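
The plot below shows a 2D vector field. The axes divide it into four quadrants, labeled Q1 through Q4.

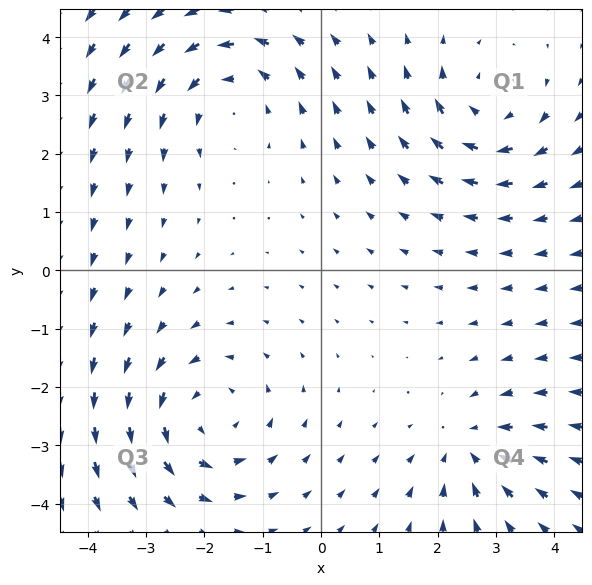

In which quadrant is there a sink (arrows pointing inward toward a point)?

Q4

The sink sits at approximately (2.5, -3.0), which lies in quadrant Q4. The divergence there is about -4, negative as expected for a sink.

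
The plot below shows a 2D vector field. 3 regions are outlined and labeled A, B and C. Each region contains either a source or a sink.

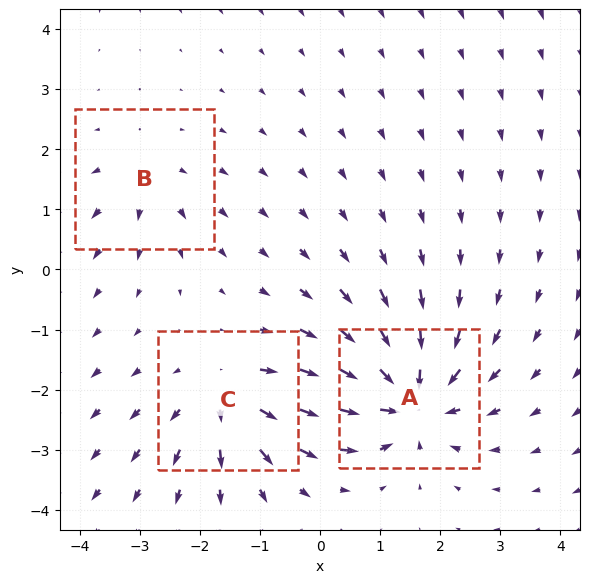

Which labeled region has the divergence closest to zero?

Divergence at each region's feature centre — A: about -6, B: about +2, C: about +4. Region B is closest to zero.

B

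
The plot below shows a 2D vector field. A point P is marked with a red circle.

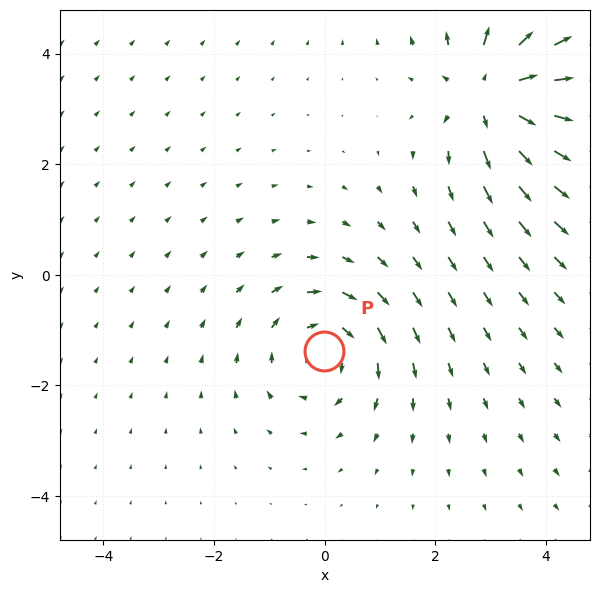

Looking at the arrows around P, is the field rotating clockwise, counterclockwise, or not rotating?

Near P at (-0.0, -1.4) the arrows circulate clockwise. The curl (z-component) there is about -3; negative curl means clockwise rotation.

clockwise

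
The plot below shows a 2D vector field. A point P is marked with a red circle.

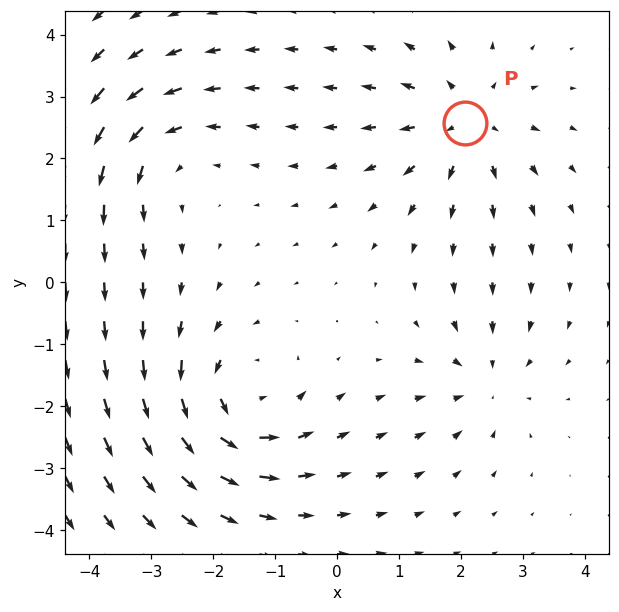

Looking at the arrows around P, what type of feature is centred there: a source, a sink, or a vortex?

source

At P (2.1, 2.6) the arrows spread outward. Divergence about +4, curl ≈0 — positive divergence with near-zero curl is a source.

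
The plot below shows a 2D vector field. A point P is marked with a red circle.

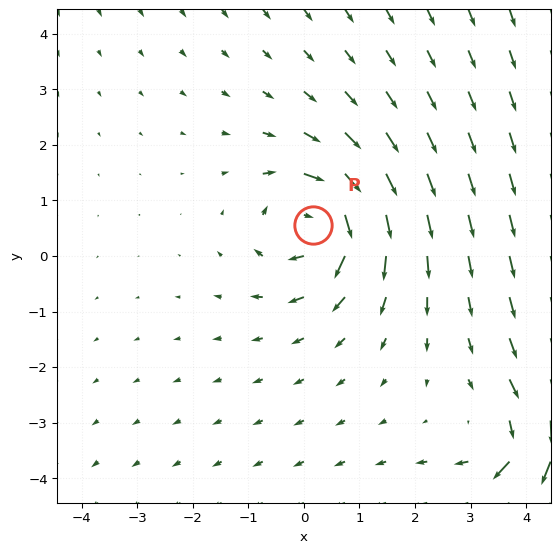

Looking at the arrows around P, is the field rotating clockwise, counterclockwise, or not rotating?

clockwise

Near P at (0.2, 0.6) the arrows circulate clockwise. The curl (z-component) there is about -4; negative curl means clockwise rotation.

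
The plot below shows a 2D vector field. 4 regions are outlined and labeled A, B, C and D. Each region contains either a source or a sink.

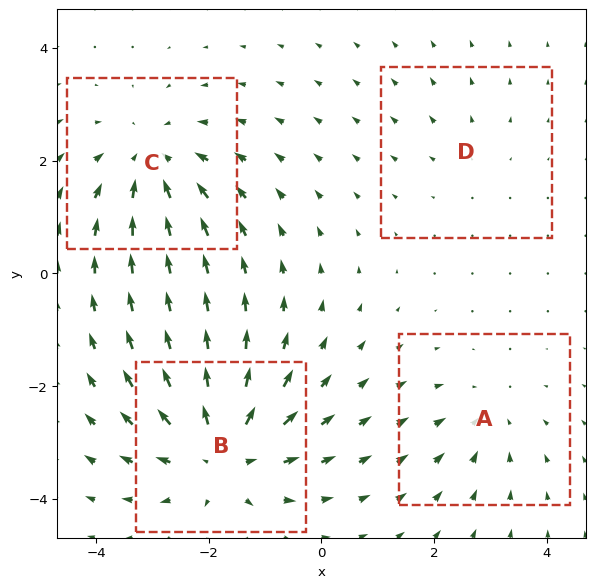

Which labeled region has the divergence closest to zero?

Divergence at each region's feature centre — A: about -3, B: about +6, C: about -5, D: about +2. Region D is closest to zero.

D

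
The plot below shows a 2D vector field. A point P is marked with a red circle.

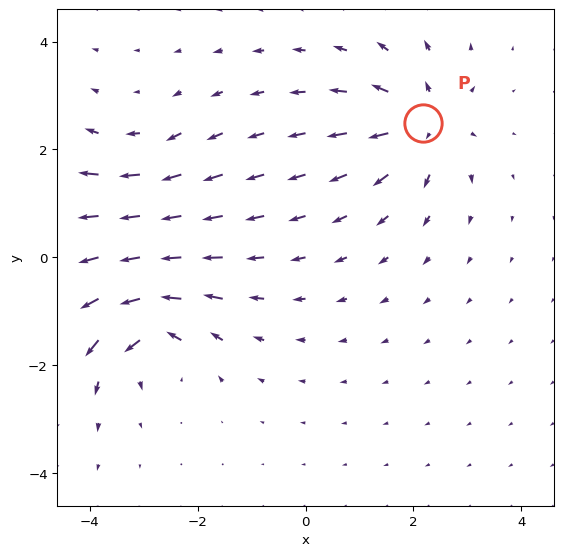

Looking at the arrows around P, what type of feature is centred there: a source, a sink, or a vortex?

source

At P (2.2, 2.5) the arrows spread outward. Divergence about +5, curl ≈0 — positive divergence with near-zero curl is a source.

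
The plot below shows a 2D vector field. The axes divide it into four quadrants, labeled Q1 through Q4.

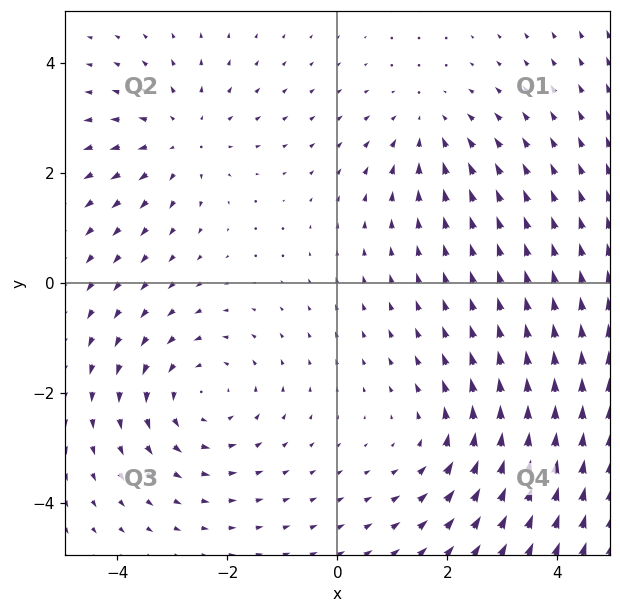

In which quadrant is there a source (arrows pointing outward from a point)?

Q2

The source sits at approximately (-2.8, 2.6), which lies in quadrant Q2. The divergence there is about +3, positive as expected for a source.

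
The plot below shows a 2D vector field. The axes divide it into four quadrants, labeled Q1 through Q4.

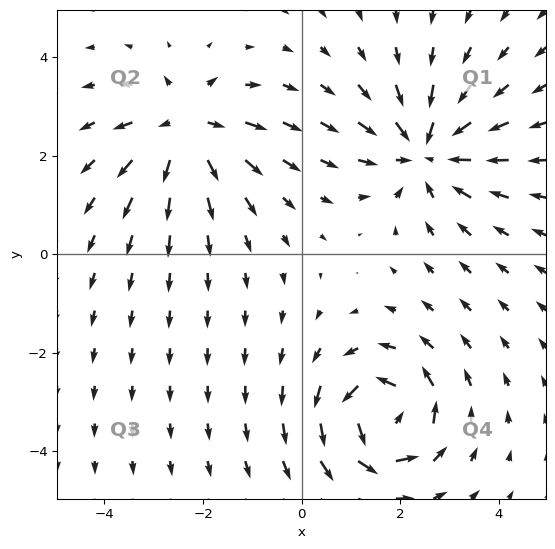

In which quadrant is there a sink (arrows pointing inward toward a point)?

The sink sits at approximately (2.5, 2.1), which lies in quadrant Q1. The divergence there is about -4, negative as expected for a sink.

Q1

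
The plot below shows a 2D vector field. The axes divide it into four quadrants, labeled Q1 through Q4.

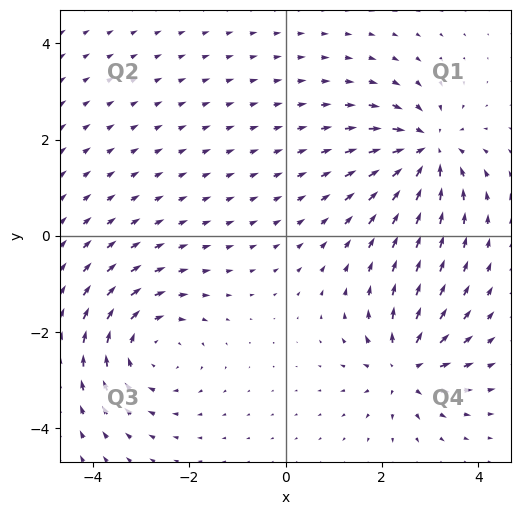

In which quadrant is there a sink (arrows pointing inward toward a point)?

Q1

The sink sits at approximately (2.9, 1.8), which lies in quadrant Q1. The divergence there is about -6, negative as expected for a sink.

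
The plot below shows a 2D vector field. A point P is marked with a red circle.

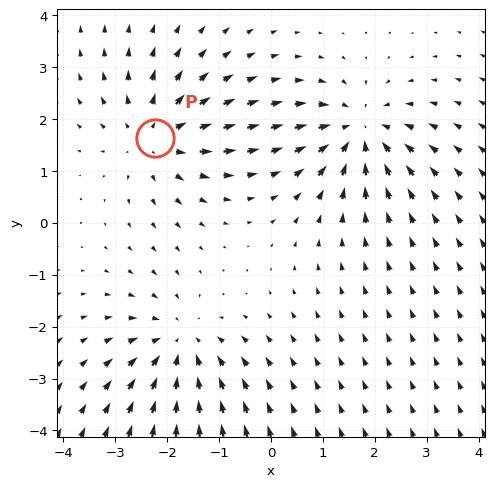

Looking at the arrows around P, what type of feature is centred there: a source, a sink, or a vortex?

source

At P (-2.2, 1.6) the arrows spread outward. Divergence about +3, curl ≈0 — positive divergence with near-zero curl is a source.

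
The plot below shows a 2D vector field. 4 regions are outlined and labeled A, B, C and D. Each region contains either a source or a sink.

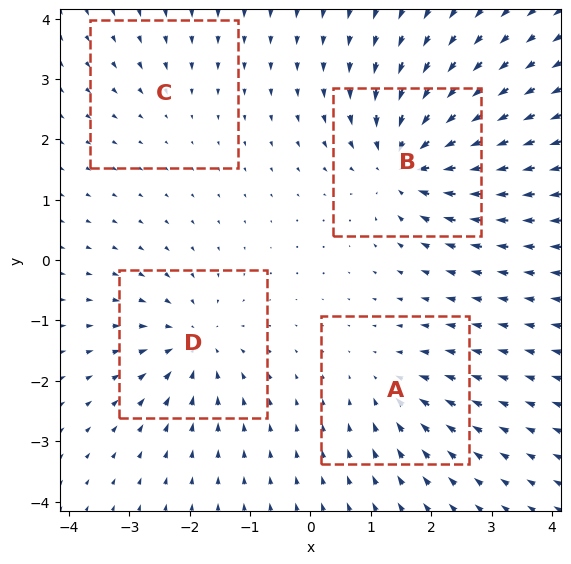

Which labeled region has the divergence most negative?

Divergence at each region's feature centre — A: about -4, B: about -8, C: about -2, D: about -6. Region B is most negative.

B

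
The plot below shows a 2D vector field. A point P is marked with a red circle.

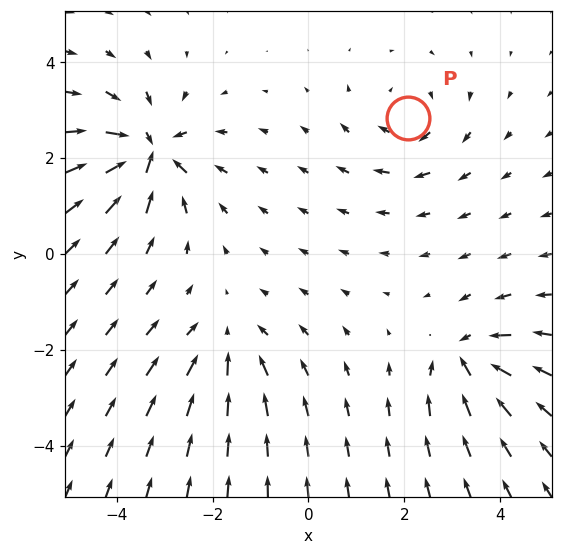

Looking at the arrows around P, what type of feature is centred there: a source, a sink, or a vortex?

vortex

At P (2.1, 2.8) the arrows circulate clockwise. Divergence ≈0, curl about -3 — near-zero divergence with nonzero curl is a vortex.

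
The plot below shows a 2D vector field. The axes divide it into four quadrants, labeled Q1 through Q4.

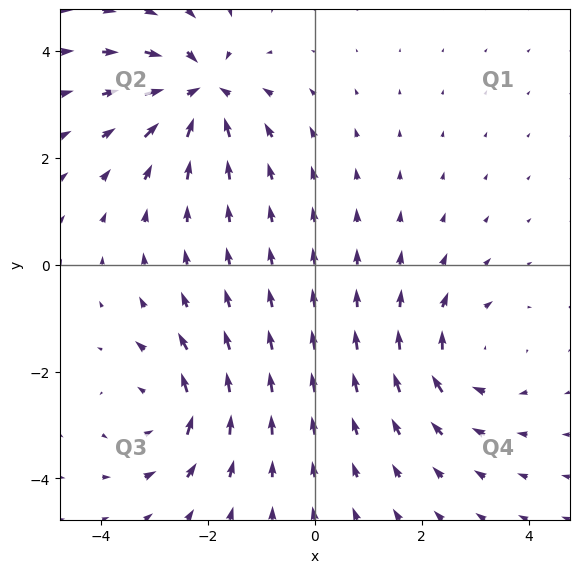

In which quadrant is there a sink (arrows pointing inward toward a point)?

Q2

The sink sits at approximately (-2.1, 3.2), which lies in quadrant Q2. The divergence there is about -5, negative as expected for a sink.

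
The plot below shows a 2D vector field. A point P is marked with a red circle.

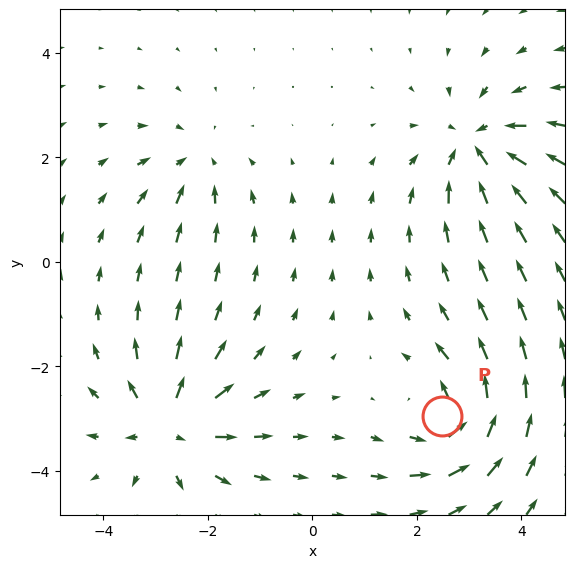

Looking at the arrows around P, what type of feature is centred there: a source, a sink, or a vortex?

vortex

At P (2.5, -2.9) the arrows circulate counterclockwise. Divergence ≈0, curl about +6 — near-zero divergence with nonzero curl is a vortex.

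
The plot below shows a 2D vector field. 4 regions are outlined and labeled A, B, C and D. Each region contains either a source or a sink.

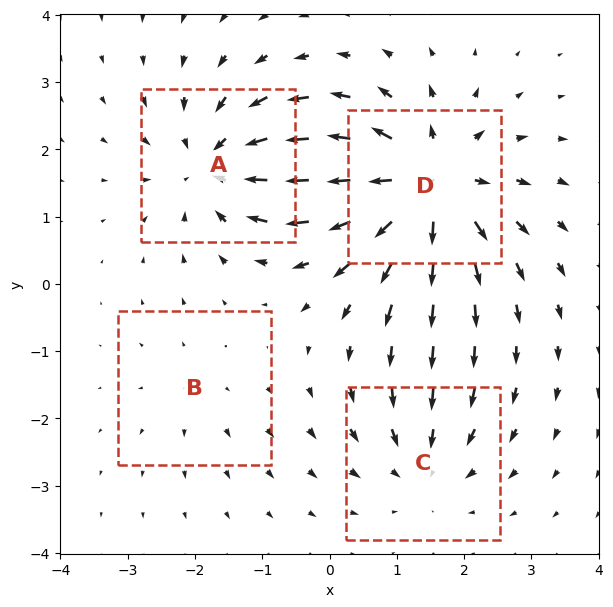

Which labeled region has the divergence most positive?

Divergence at each region's feature centre — A: about -5, B: about +2, C: about -4, D: about +7. Region D is most positive.

D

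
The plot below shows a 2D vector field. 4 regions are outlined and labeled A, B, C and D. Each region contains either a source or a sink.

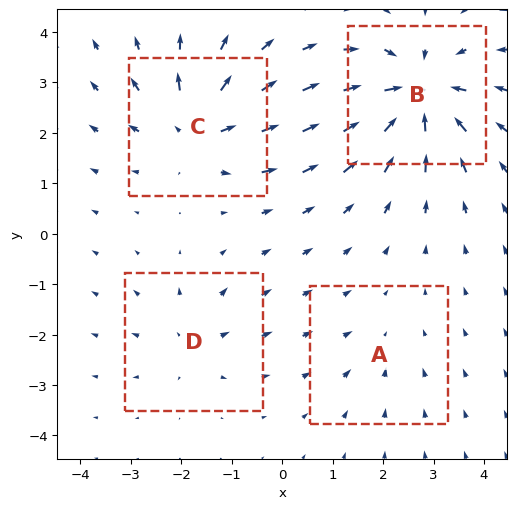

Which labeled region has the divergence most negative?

Divergence at each region's feature centre — A: about -2, B: about -8, C: about +6, D: about +3. Region B is most negative.

B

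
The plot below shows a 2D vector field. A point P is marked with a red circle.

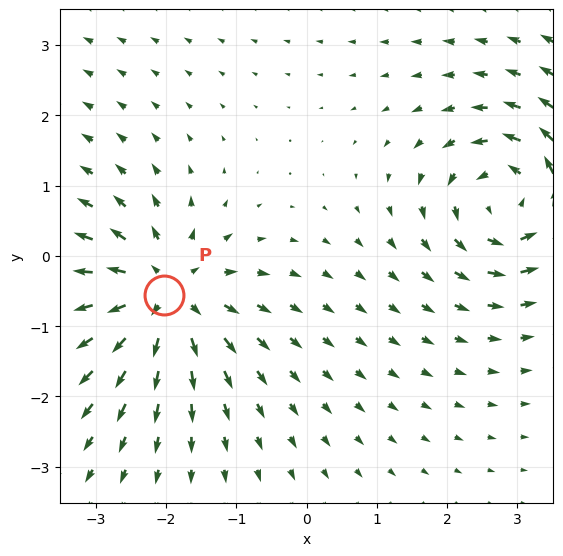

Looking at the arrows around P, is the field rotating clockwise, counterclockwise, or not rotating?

not rotating

Near P at (-2.0, -0.6) the arrows show no circulation. The curl there is ≈0.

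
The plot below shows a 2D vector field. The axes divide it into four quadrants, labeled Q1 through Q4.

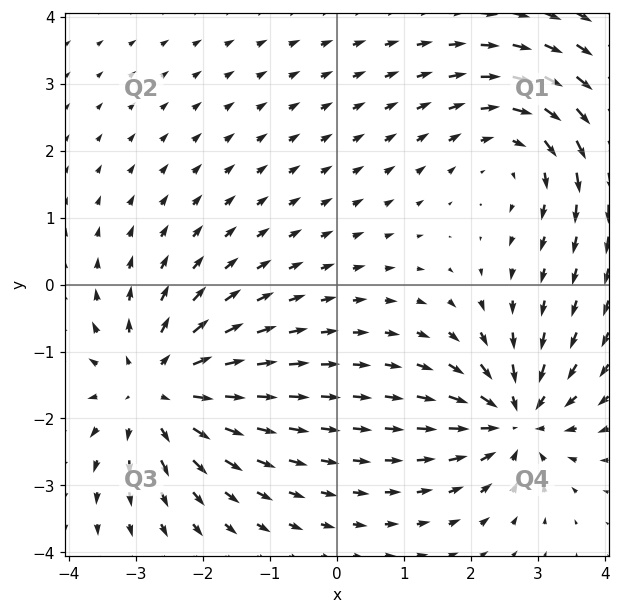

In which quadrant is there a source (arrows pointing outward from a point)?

The source sits at approximately (-2.7, -1.6), which lies in quadrant Q3. The divergence there is about +4, positive as expected for a source.

Q3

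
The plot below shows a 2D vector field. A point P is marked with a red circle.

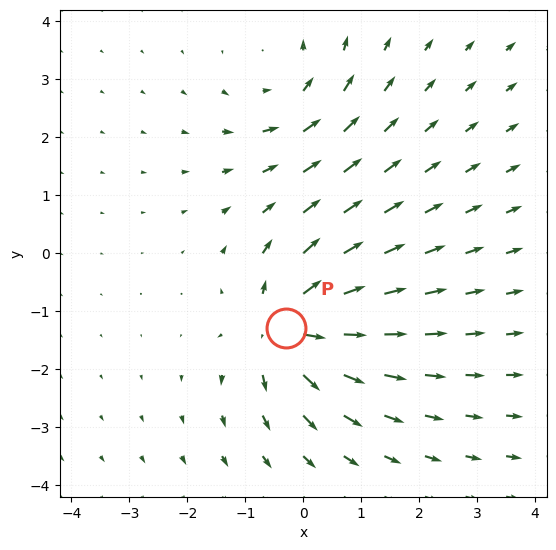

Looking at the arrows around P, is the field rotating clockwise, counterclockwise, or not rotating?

not rotating

Near P at (-0.3, -1.3) the arrows show no circulation. The curl there is ≈0.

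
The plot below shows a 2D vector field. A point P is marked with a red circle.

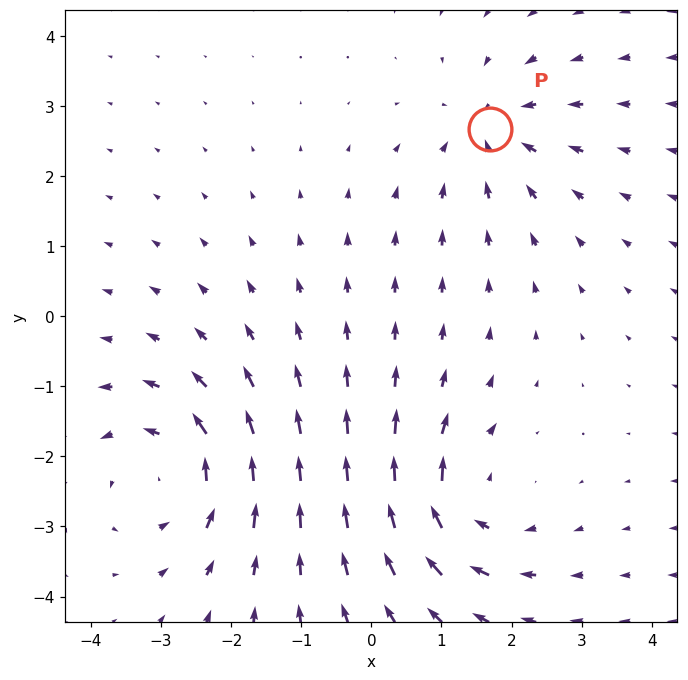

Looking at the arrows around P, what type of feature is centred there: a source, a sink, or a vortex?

At P (1.7, 2.7) the arrows converge inward. Divergence about -4, curl ≈0 — negative divergence with near-zero curl is a sink.

sink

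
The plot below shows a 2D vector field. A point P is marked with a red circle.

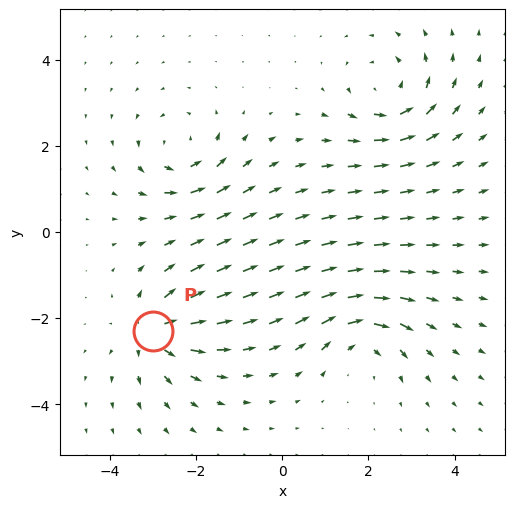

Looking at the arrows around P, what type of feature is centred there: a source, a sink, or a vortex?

At P (-3.0, -2.3) the arrows spread outward. Divergence about +6, curl ≈0 — positive divergence with near-zero curl is a source.

source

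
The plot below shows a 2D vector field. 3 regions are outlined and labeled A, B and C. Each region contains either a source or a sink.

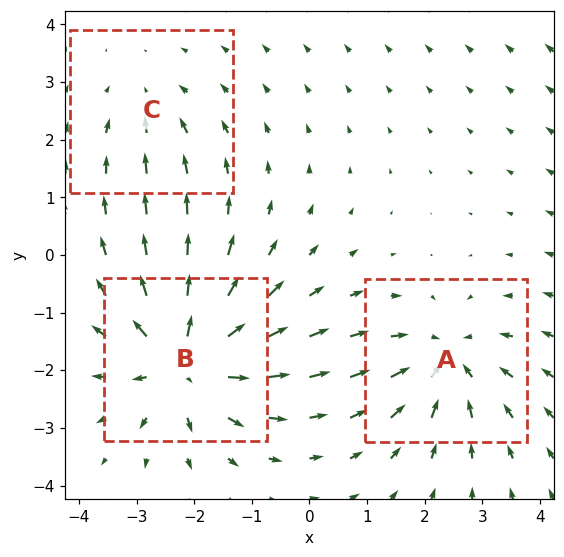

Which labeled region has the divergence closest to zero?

C

Divergence at each region's feature centre — A: about -4, B: about +5, C: about -2. Region C is closest to zero.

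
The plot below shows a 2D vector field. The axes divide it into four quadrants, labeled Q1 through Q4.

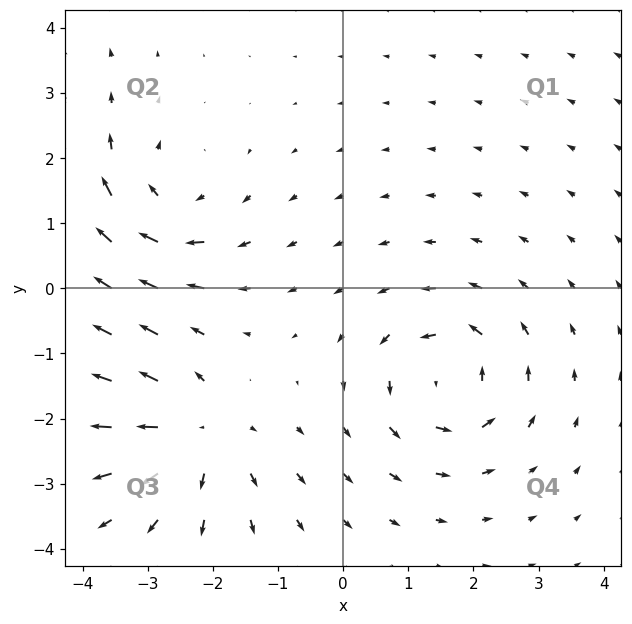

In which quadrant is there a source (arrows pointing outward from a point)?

Q3

The source sits at approximately (-2.2, -2.3), which lies in quadrant Q3. The divergence there is about +4, positive as expected for a source.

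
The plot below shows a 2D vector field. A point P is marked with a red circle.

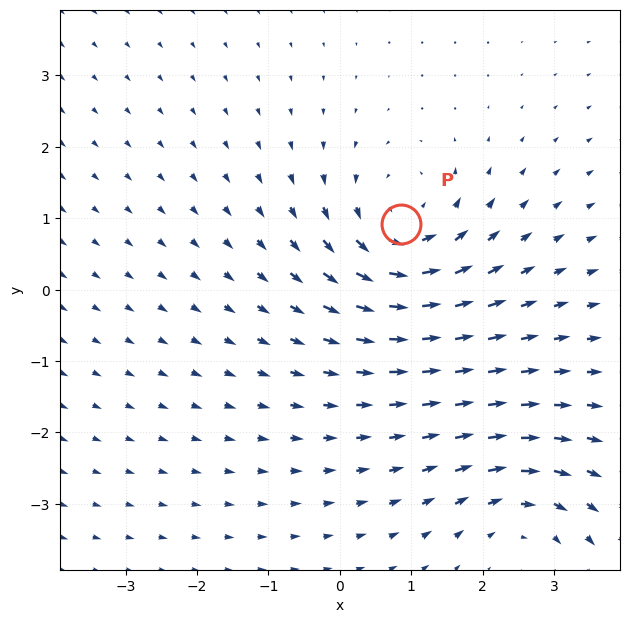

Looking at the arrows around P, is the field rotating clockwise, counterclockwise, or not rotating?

Near P at (0.9, 0.9) the arrows circulate counterclockwise. The curl (z-component) there is about +4; positive curl means counterclockwise rotation.

counterclockwise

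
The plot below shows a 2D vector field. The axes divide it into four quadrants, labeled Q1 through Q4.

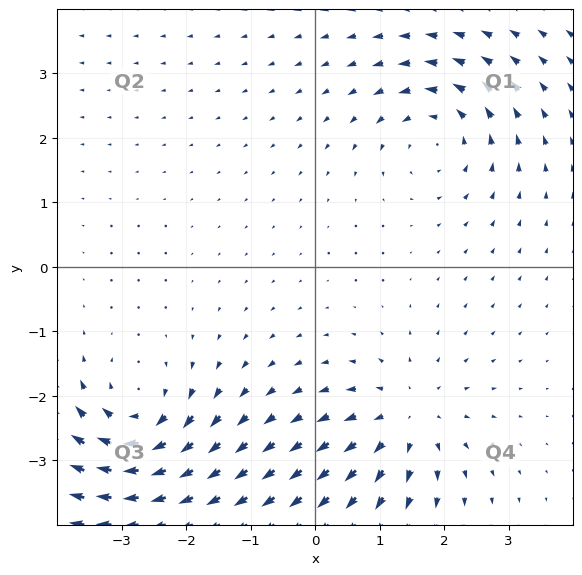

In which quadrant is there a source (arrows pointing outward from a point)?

The source sits at approximately (1.4, -2.4), which lies in quadrant Q4. The divergence there is about +3, positive as expected for a source.

Q4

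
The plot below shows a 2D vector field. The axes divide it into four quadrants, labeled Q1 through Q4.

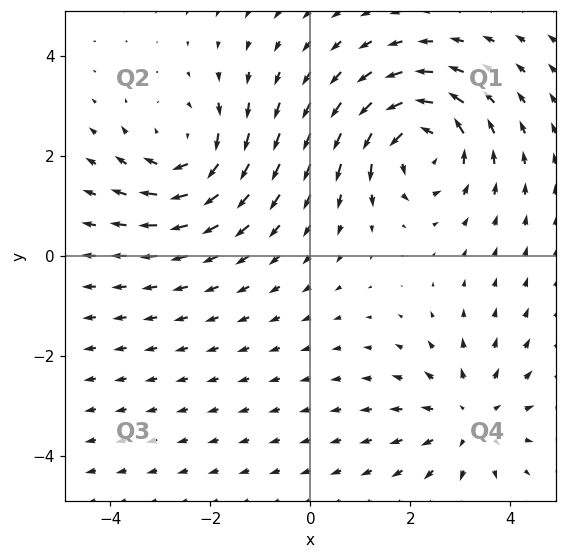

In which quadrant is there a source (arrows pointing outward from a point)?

The source sits at approximately (3.2, -3.3), which lies in quadrant Q4. The divergence there is about +3, positive as expected for a source.

Q4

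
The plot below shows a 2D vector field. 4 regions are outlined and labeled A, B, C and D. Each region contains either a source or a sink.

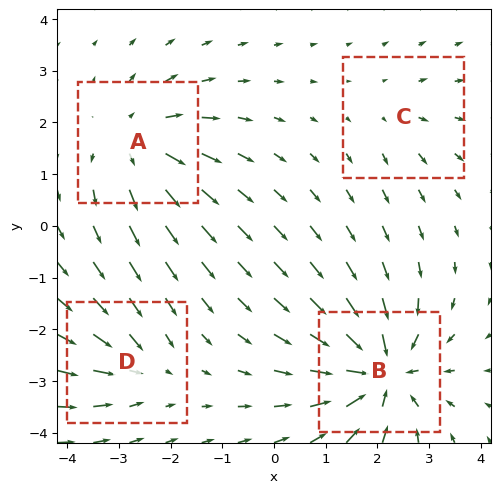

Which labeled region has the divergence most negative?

B

Divergence at each region's feature centre — A: about +5, B: about -7, C: about +2, D: about -3. Region B is most negative.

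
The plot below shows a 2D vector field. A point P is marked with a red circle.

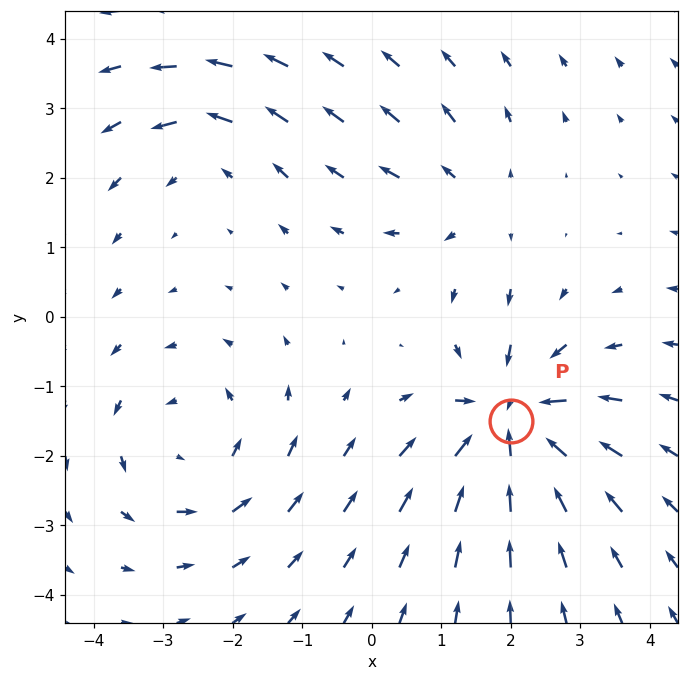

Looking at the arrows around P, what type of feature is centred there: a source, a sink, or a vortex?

sink

At P (2.0, -1.5) the arrows converge inward. Divergence about -7, curl ≈0 — negative divergence with near-zero curl is a sink.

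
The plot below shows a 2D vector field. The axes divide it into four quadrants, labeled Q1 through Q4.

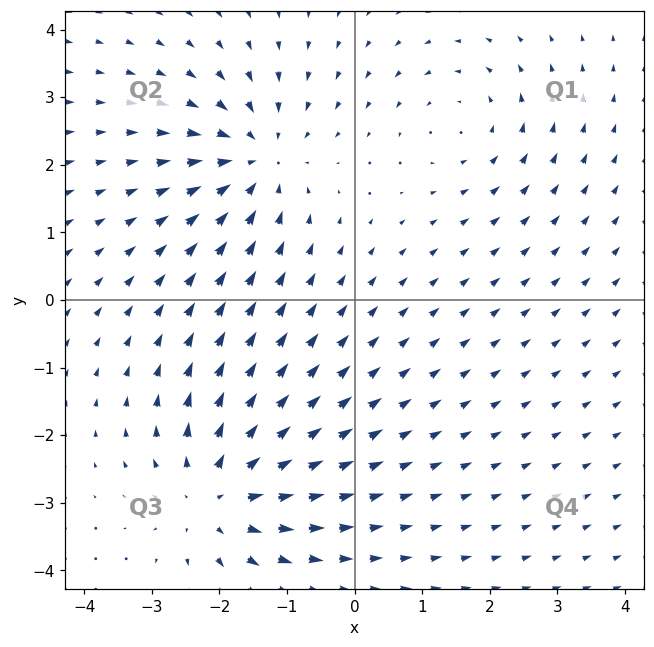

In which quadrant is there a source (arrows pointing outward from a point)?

The source sits at approximately (-2.0, -2.9), which lies in quadrant Q3. The divergence there is about +5, positive as expected for a source.

Q3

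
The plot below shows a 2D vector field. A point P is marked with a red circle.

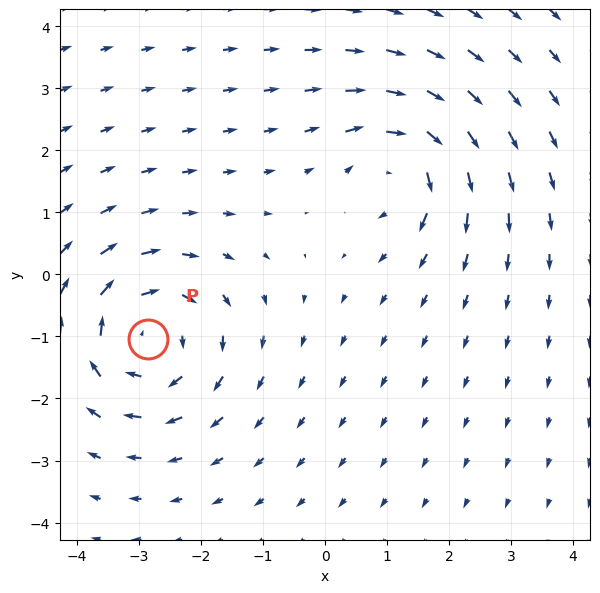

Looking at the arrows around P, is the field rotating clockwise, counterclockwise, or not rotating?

Near P at (-2.9, -1.0) the arrows circulate clockwise. The curl (z-component) there is about -4; negative curl means clockwise rotation.

clockwise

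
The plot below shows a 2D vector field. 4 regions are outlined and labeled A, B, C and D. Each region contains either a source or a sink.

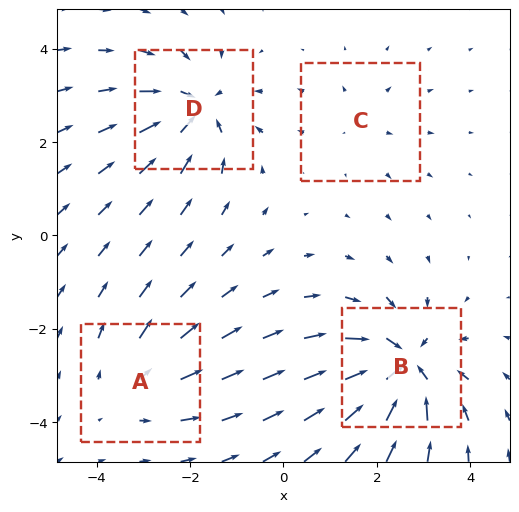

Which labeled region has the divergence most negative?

Divergence at each region's feature centre — A: about +3, B: about -7, C: about +2, D: about -5. Region B is most negative.

B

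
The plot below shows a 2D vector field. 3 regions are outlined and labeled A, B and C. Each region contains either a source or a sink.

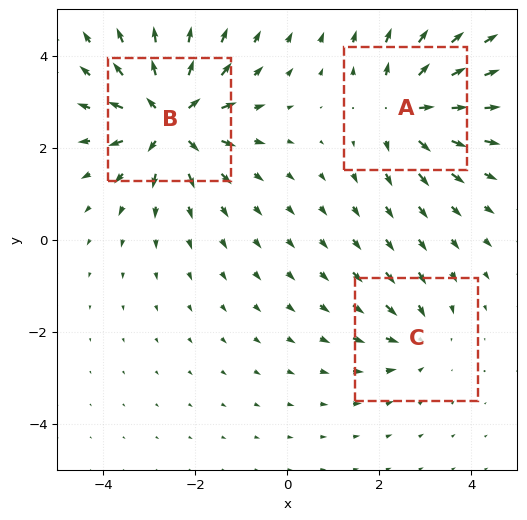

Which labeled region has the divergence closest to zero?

C

Divergence at each region's feature centre — A: about +4, B: about +5, C: about -2. Region C is closest to zero.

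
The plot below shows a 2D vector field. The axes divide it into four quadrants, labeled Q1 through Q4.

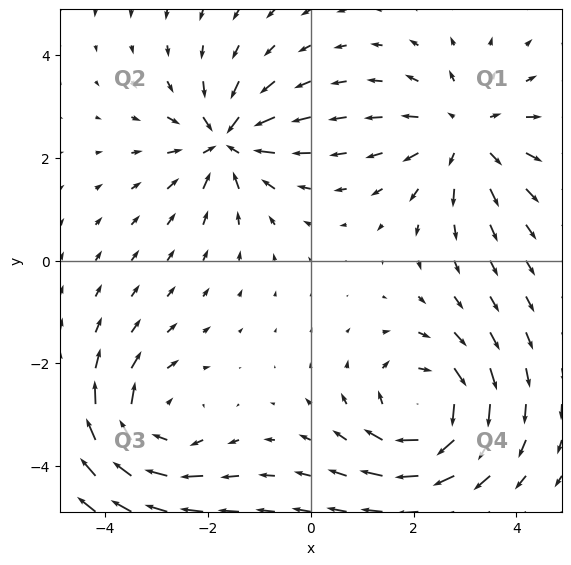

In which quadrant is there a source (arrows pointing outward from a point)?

The source sits at approximately (3.0, 2.5), which lies in quadrant Q1. The divergence there is about +2, positive as expected for a source.

Q1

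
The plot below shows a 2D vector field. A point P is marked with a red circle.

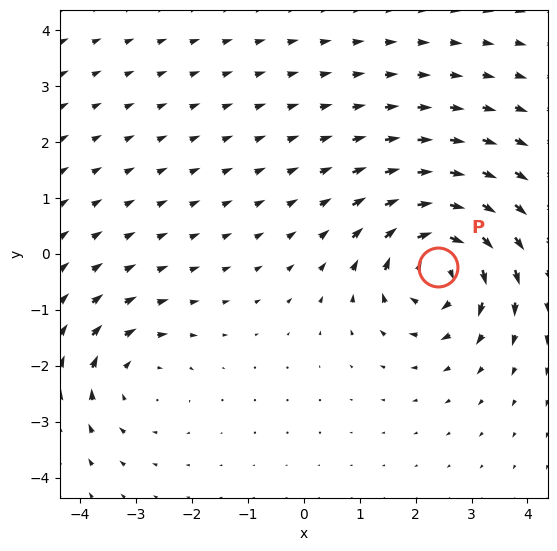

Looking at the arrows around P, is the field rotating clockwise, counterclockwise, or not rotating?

clockwise

Near P at (2.4, -0.2) the arrows circulate clockwise. The curl (z-component) there is about -6; negative curl means clockwise rotation.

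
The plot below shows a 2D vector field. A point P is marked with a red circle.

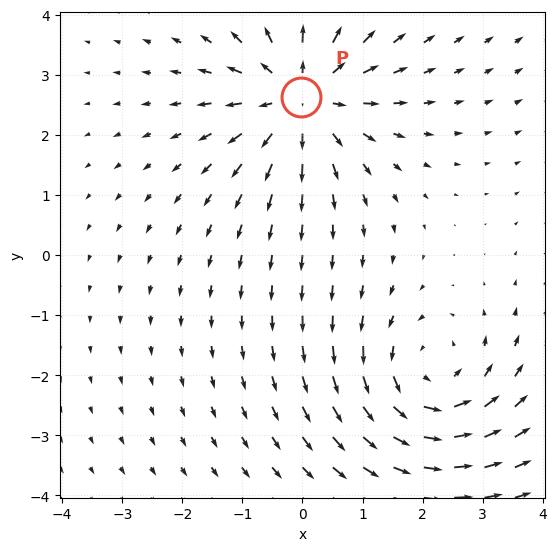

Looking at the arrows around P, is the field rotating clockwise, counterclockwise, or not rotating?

not rotating

Near P at (-0.0, 2.6) the arrows show no circulation. The curl there is ≈0.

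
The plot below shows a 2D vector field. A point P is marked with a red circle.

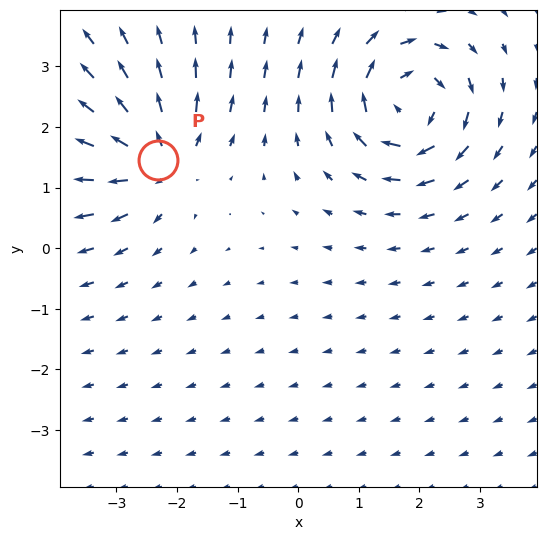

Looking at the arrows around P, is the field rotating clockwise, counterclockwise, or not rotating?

not rotating

Near P at (-2.3, 1.5) the arrows show no circulation. The curl there is ≈0.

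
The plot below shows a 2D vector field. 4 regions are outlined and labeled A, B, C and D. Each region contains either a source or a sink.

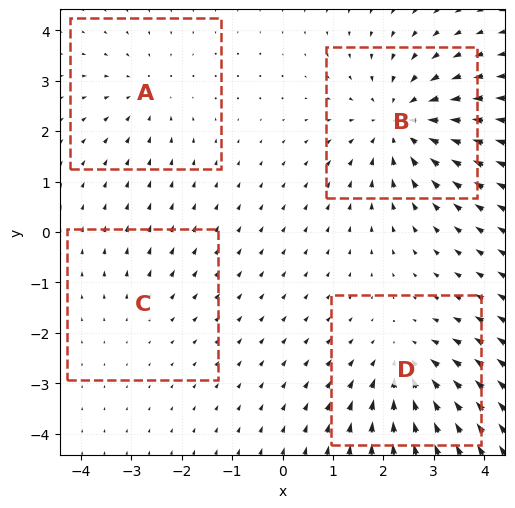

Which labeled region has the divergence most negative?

B

Divergence at each region's feature centre — A: about -3, B: about -6, C: about +2, D: about -4. Region B is most negative.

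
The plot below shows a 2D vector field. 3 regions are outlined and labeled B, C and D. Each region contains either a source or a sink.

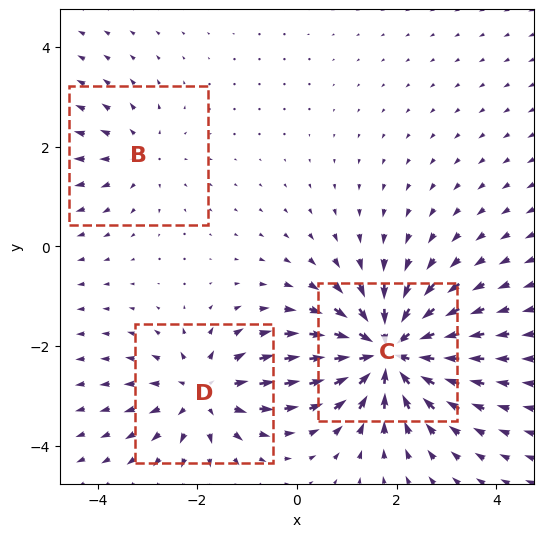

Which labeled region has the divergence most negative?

Divergence at each region's feature centre — B: about +2, C: about -6, D: about +4. Region C is most negative.

C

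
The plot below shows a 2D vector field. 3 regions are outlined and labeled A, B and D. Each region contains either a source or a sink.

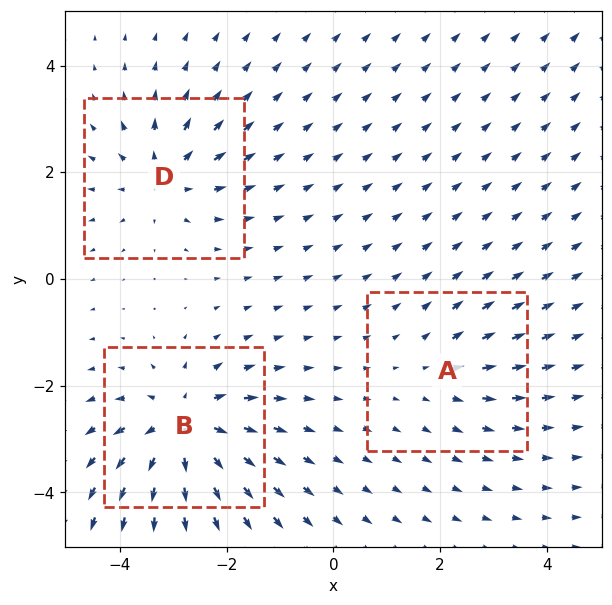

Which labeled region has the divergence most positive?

B

Divergence at each region's feature centre — A: about +2, B: about +5, D: about +4. Region B is most positive.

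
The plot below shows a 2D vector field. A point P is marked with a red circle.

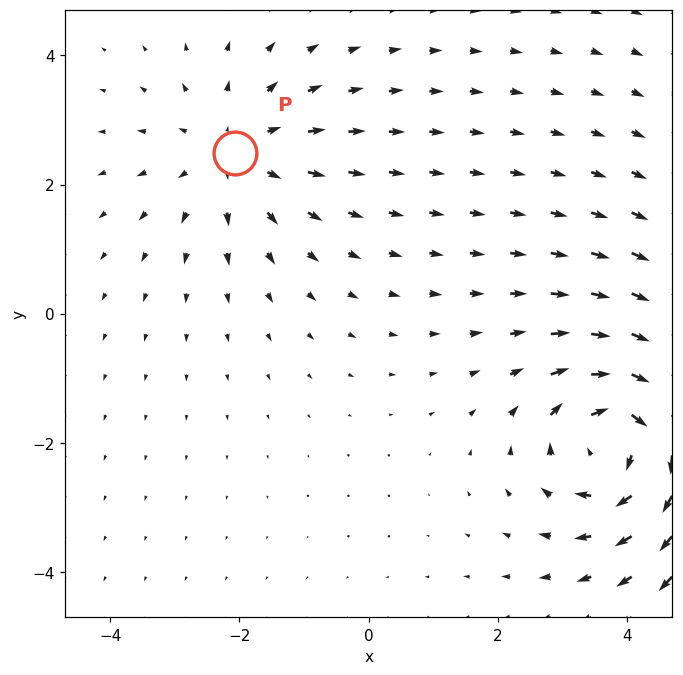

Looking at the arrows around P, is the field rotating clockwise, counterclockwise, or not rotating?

not rotating

Near P at (-2.1, 2.5) the arrows show no circulation. The curl there is ≈0.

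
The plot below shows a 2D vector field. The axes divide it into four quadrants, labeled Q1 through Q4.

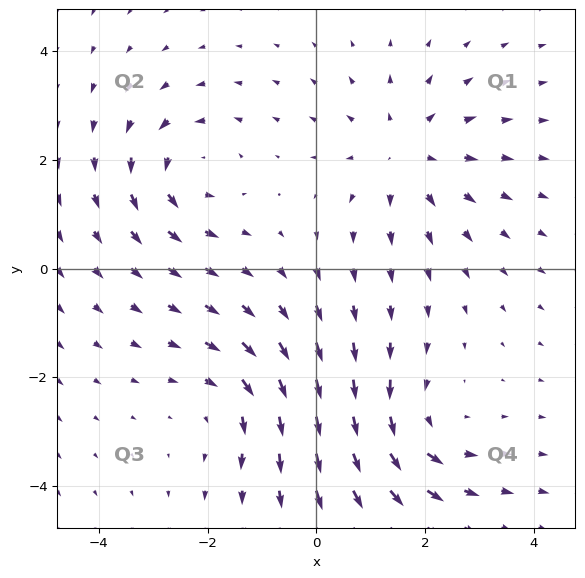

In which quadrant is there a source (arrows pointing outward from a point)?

The source sits at approximately (1.7, 2.1), which lies in quadrant Q1. The divergence there is about +3, positive as expected for a source.

Q1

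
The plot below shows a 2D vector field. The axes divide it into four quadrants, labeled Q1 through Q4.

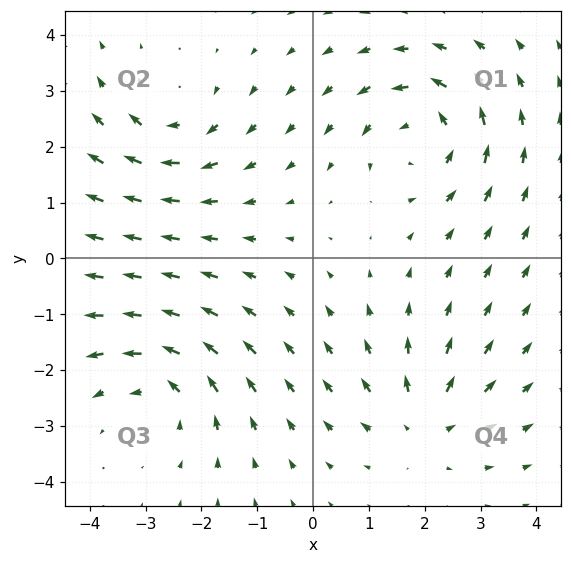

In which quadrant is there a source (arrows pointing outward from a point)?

Q4

The source sits at approximately (2.0, -2.9), which lies in quadrant Q4. The divergence there is about +3, positive as expected for a source.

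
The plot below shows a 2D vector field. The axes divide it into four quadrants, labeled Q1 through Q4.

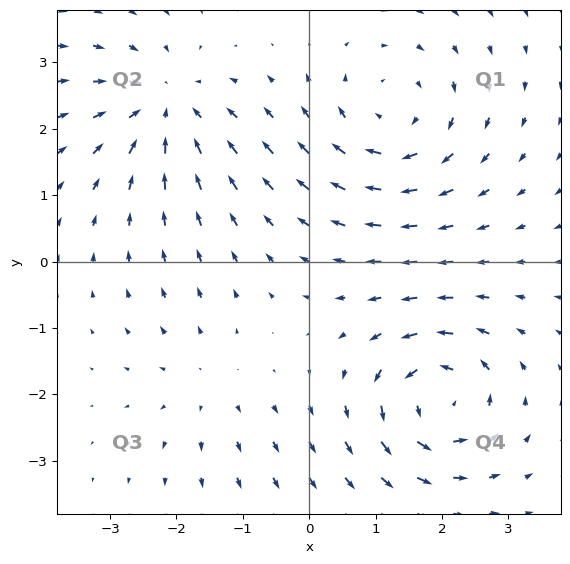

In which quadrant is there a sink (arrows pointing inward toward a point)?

The sink sits at approximately (-2.2, 2.3), which lies in quadrant Q2. The divergence there is about -5, negative as expected for a sink.

Q2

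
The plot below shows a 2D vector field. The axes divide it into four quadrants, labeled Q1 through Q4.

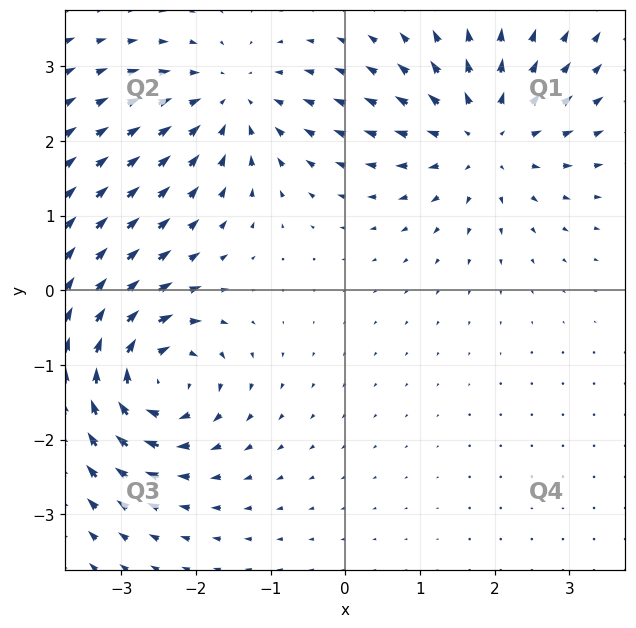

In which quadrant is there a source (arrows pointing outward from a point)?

Q1

The source sits at approximately (1.9, 2.1), which lies in quadrant Q1. The divergence there is about +5, positive as expected for a source.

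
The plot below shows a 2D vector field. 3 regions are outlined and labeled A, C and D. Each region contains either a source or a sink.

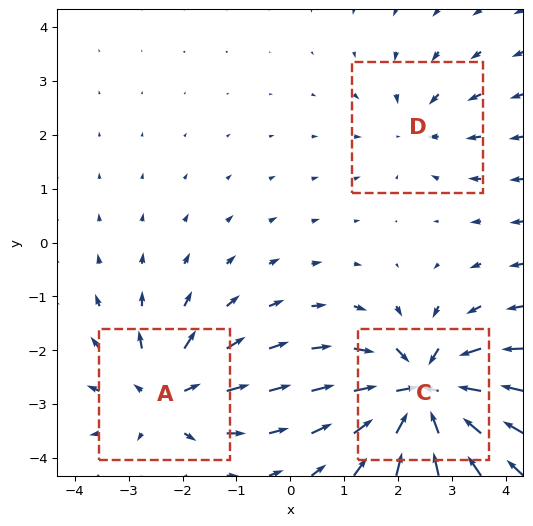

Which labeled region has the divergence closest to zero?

Divergence at each region's feature centre — A: about +4, C: about -6, D: about -2. Region D is closest to zero.

D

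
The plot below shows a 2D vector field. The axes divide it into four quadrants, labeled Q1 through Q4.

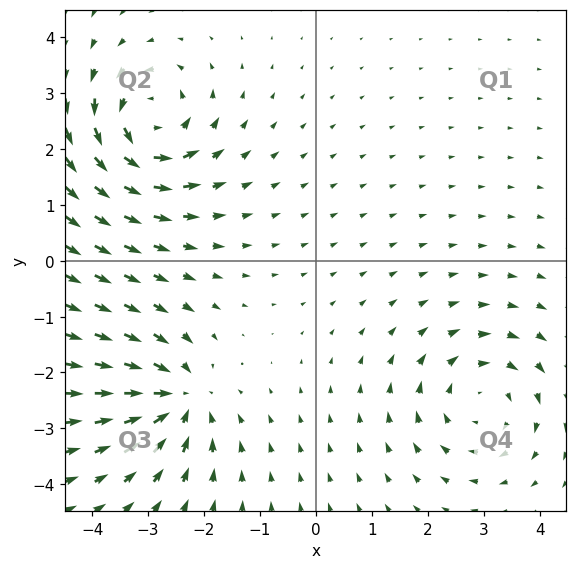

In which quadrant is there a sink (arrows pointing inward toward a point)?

The sink sits at approximately (-2.5, -2.5), which lies in quadrant Q3. The divergence there is about -6, negative as expected for a sink.

Q3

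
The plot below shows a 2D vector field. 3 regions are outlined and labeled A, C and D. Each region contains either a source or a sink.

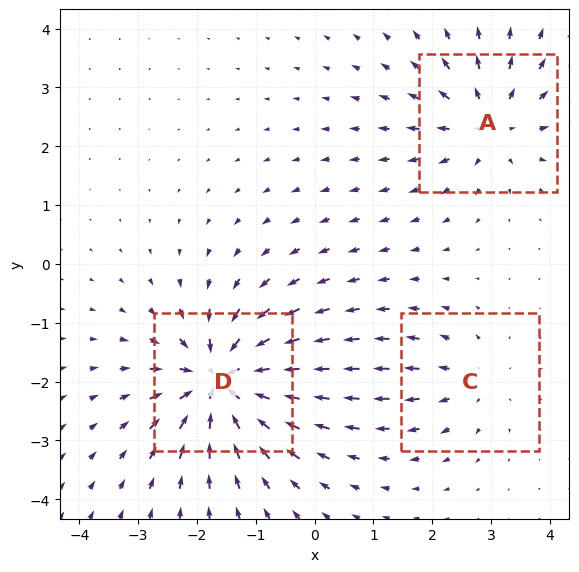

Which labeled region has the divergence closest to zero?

C

Divergence at each region's feature centre — A: about +4, C: about +2, D: about -6. Region C is closest to zero.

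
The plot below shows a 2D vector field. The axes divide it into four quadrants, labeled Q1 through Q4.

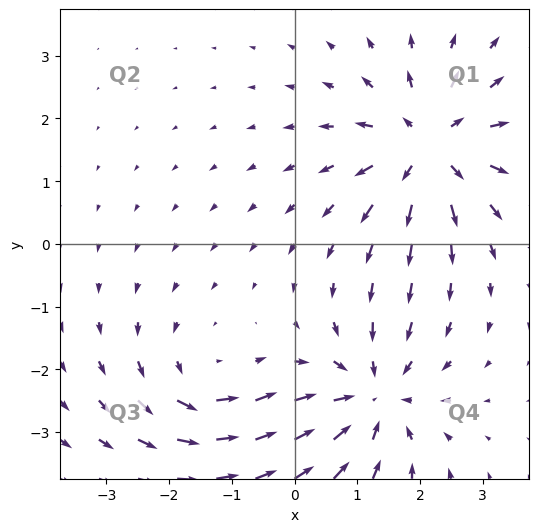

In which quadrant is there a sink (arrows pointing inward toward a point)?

Q4

The sink sits at approximately (1.2, -2.4), which lies in quadrant Q4. The divergence there is about -5, negative as expected for a sink.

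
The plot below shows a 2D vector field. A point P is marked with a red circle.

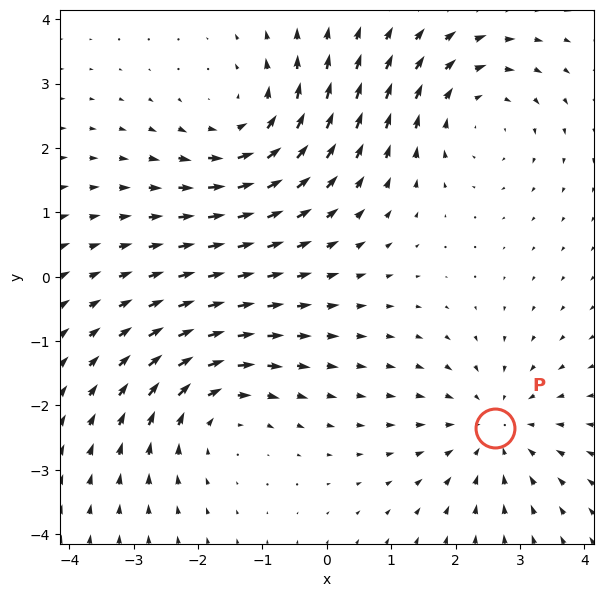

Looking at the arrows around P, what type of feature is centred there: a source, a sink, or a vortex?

At P (2.6, -2.4) the arrows converge inward. Divergence about -3, curl ≈0 — negative divergence with near-zero curl is a sink.

sink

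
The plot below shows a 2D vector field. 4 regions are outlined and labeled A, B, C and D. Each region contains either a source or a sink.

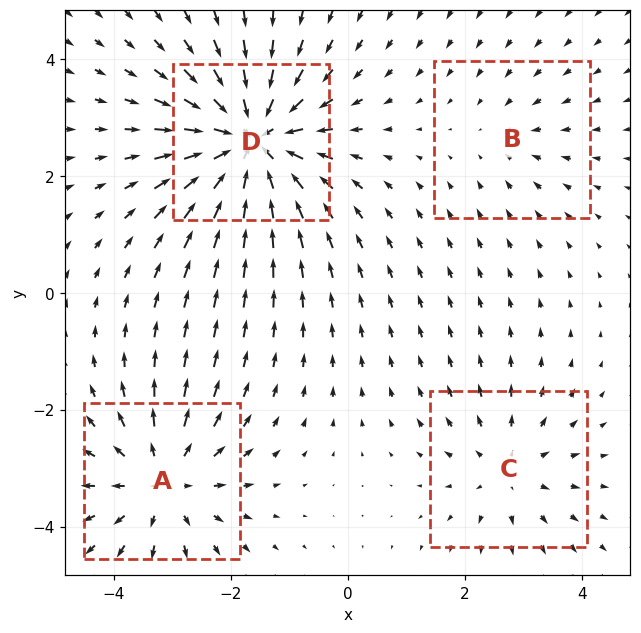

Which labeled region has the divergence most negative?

D

Divergence at each region's feature centre — A: about +5, B: about -2, C: about +3, D: about -7. Region D is most negative.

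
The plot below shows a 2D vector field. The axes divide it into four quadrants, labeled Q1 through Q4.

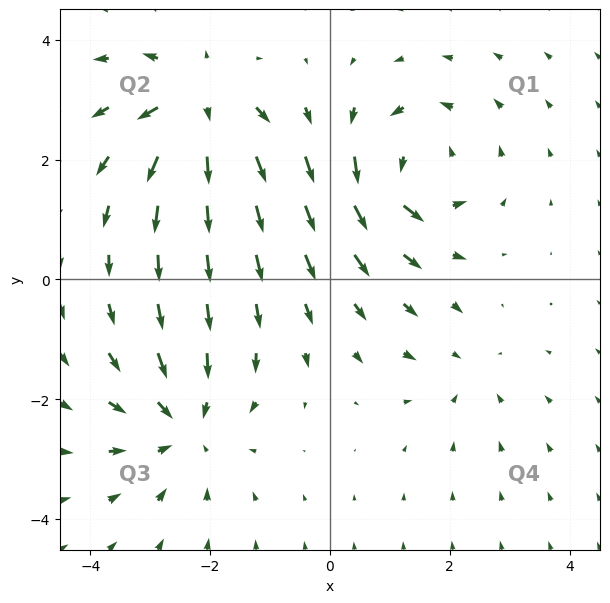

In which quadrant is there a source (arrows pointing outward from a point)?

The source sits at approximately (-2.2, 2.9), which lies in quadrant Q2. The divergence there is about +6, positive as expected for a source.

Q2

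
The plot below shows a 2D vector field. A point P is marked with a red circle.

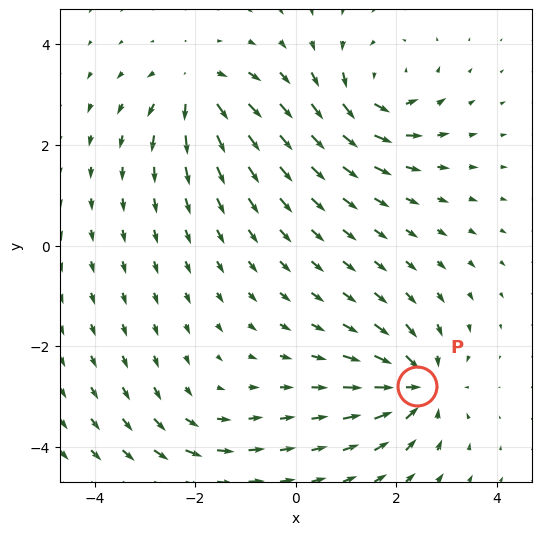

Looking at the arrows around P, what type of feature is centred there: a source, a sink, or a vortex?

sink

At P (2.4, -2.8) the arrows converge inward. Divergence about -6, curl ≈0 — negative divergence with near-zero curl is a sink.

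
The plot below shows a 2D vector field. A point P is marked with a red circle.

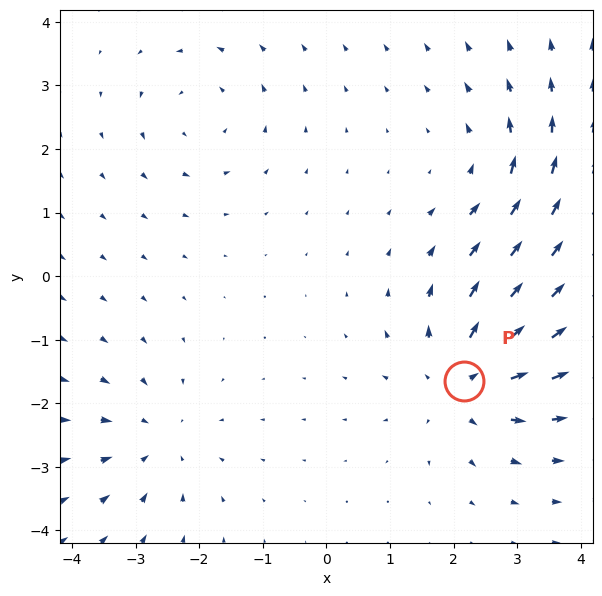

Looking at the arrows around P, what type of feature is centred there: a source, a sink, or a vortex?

At P (2.2, -1.6) the arrows spread outward. Divergence about +5, curl ≈0 — positive divergence with near-zero curl is a source.

source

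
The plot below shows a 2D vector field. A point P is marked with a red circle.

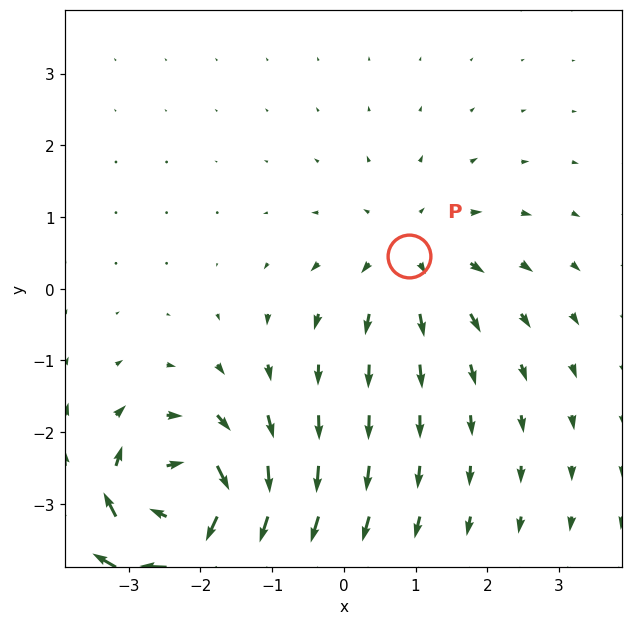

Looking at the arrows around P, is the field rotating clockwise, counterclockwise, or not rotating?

not rotating

Near P at (0.9, 0.4) the arrows show no circulation. The curl there is ≈0.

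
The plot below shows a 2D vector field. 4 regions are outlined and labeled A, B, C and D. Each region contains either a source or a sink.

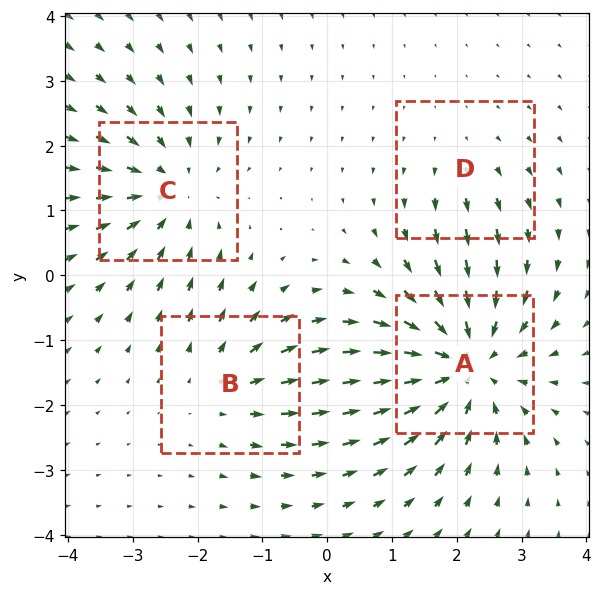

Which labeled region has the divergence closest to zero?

Divergence at each region's feature centre — A: about -6, B: about +3, C: about -4, D: about +2. Region D is closest to zero.

D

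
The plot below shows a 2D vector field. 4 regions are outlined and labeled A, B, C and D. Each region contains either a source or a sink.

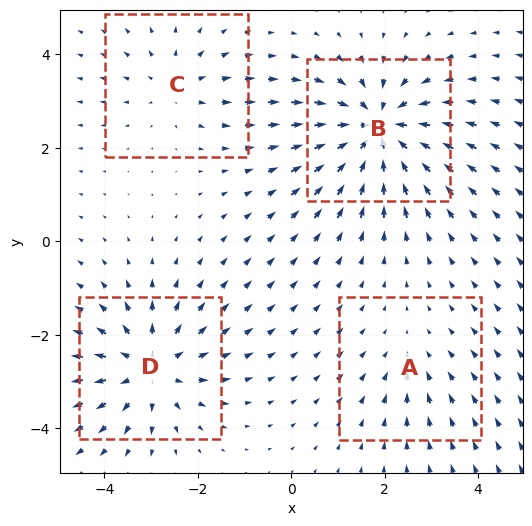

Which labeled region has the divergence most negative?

B

Divergence at each region's feature centre — A: about -2, B: about -6, C: about +3, D: about +5. Region B is most negative.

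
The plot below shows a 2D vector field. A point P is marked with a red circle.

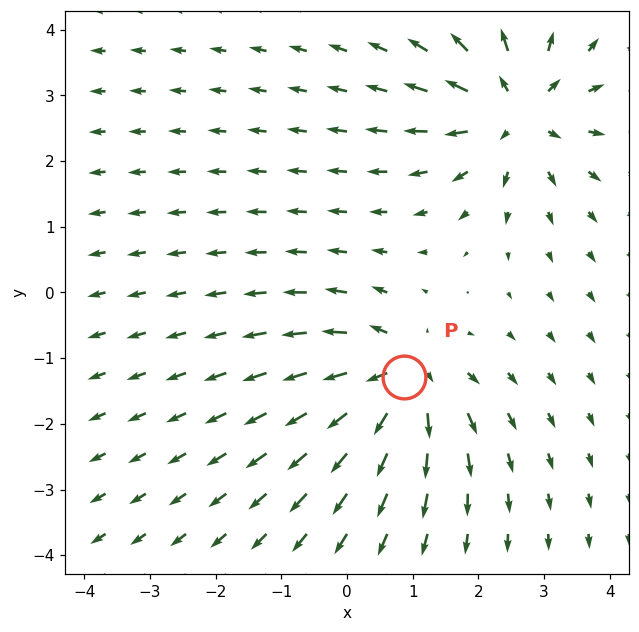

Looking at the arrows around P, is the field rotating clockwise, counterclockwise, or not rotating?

not rotating

Near P at (0.9, -1.3) the arrows show no circulation. The curl there is ≈0.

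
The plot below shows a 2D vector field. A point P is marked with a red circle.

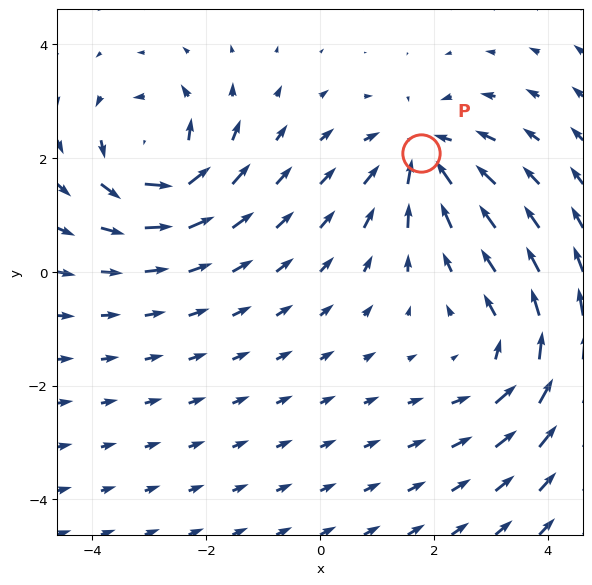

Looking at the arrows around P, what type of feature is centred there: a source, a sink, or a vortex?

At P (1.8, 2.1) the arrows converge inward. Divergence about -3, curl ≈0 — negative divergence with near-zero curl is a sink.

sink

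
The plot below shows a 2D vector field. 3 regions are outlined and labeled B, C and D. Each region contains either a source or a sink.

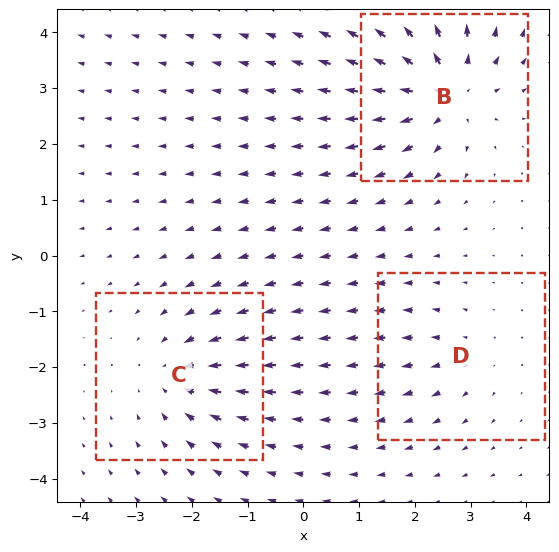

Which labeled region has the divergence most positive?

B

Divergence at each region's feature centre — B: about +5, C: about -3, D: about +2. Region B is most positive.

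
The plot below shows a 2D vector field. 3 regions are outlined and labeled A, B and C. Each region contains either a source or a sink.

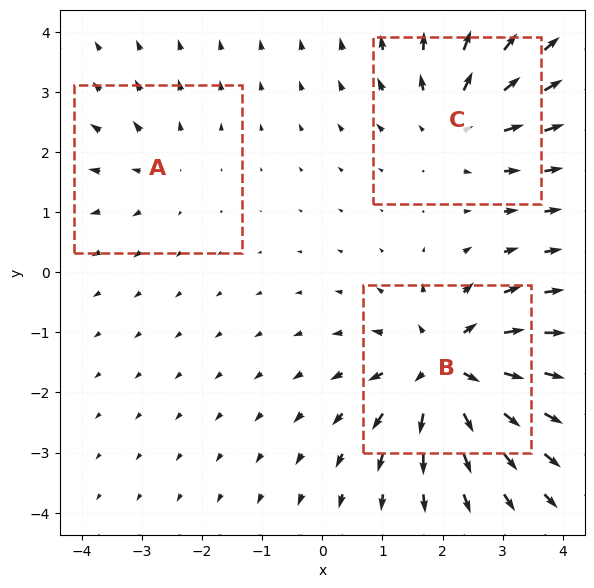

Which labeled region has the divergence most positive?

B

Divergence at each region's feature centre — A: about +2, B: about +6, C: about +4. Region B is most positive.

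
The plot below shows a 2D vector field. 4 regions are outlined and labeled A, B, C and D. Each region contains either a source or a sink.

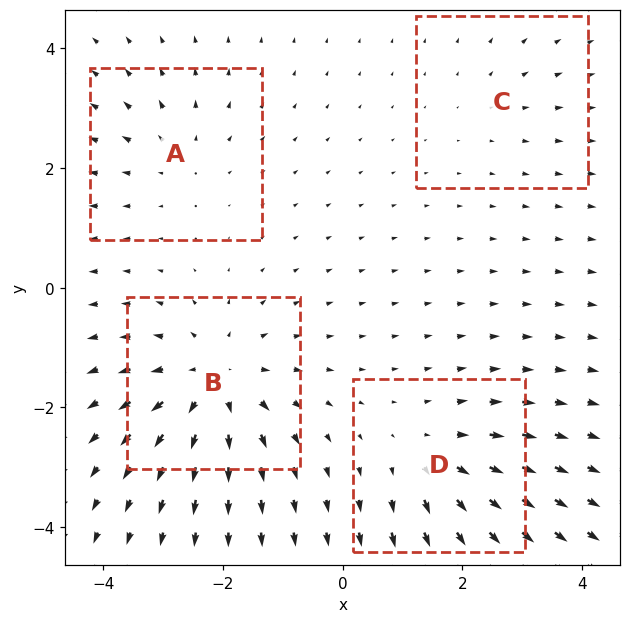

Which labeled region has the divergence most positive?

Divergence at each region's feature centre — A: about +3, B: about +6, C: about +2, D: about +4. Region B is most positive.

B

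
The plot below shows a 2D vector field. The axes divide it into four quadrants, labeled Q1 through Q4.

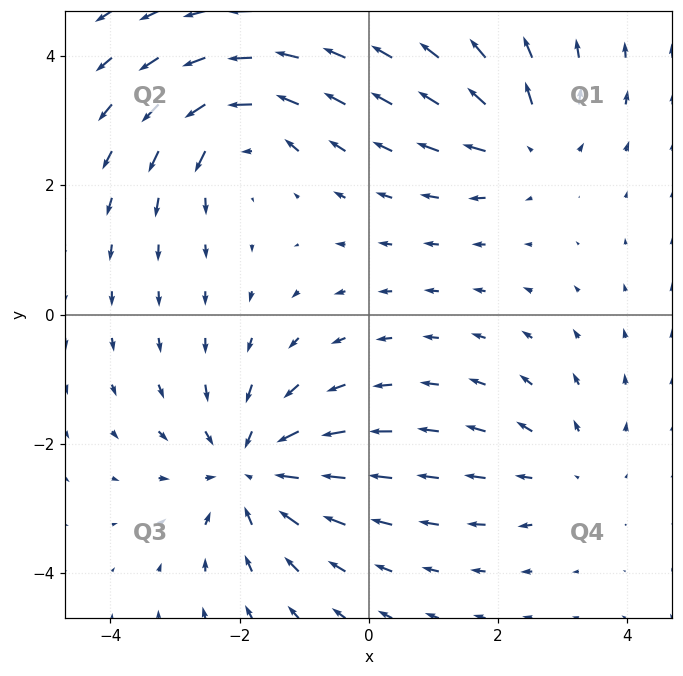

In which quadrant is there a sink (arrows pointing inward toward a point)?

Q3

The sink sits at approximately (-1.8, -2.4), which lies in quadrant Q3. The divergence there is about -5, negative as expected for a sink.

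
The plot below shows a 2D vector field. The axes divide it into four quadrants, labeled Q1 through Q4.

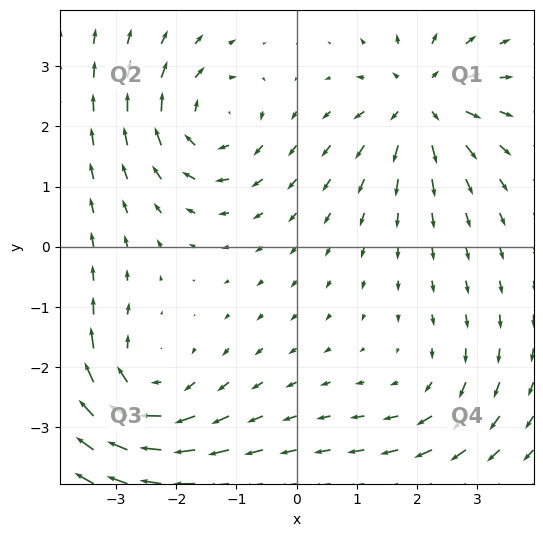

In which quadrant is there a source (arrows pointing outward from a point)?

Q1

The source sits at approximately (2.1, 2.4), which lies in quadrant Q1. The divergence there is about +5, positive as expected for a source.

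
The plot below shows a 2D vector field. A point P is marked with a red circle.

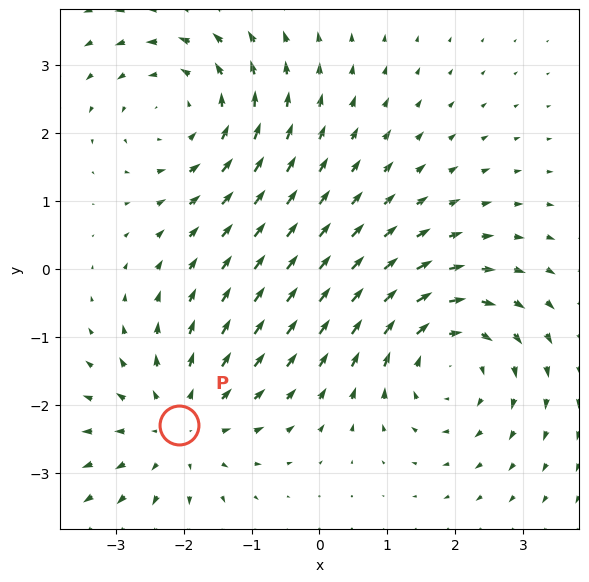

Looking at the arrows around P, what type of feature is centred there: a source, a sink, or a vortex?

source

At P (-2.1, -2.3) the arrows spread outward. Divergence about +4, curl ≈0 — positive divergence with near-zero curl is a source.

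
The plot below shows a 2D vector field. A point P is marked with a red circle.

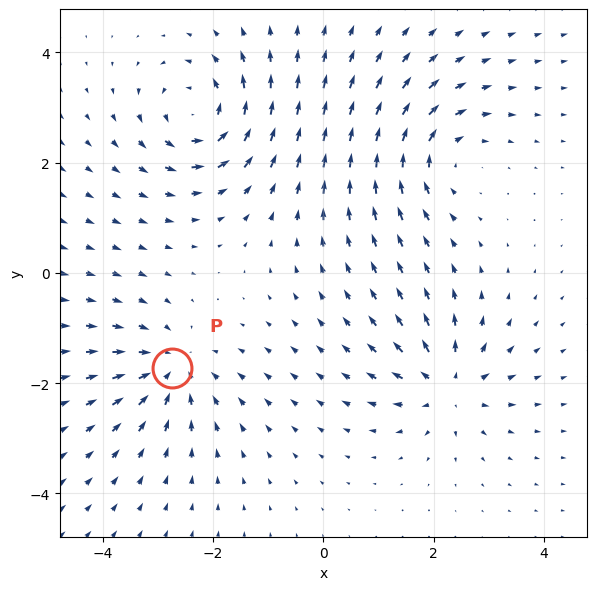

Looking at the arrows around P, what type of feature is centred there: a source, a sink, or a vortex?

At P (-2.7, -1.7) the arrows converge inward. Divergence about -5, curl ≈0 — negative divergence with near-zero curl is a sink.

sink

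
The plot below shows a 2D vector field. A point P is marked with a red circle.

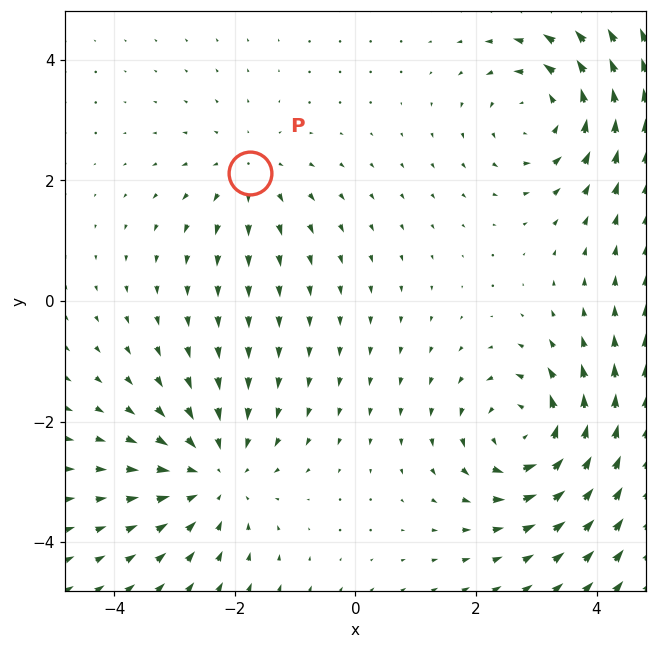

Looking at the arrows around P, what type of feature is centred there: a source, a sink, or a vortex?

At P (-1.8, 2.1) the arrows spread outward. Divergence about +3, curl ≈0 — positive divergence with near-zero curl is a source.

source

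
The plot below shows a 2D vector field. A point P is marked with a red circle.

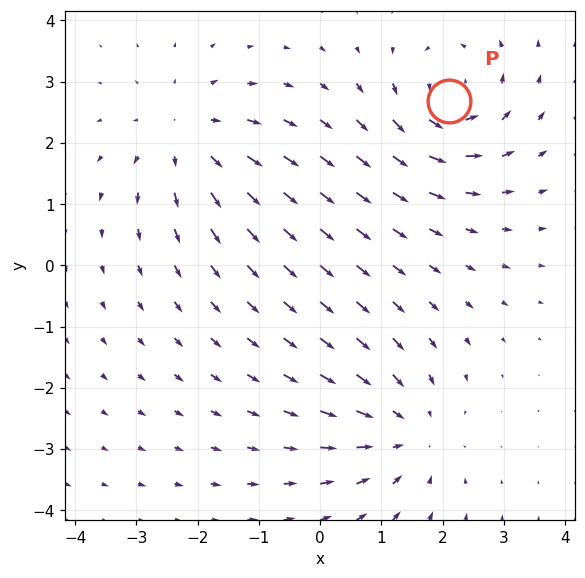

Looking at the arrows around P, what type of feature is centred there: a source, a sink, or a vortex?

At P (2.1, 2.7) the arrows circulate counterclockwise. Divergence ≈0, curl about +6 — near-zero divergence with nonzero curl is a vortex.

vortex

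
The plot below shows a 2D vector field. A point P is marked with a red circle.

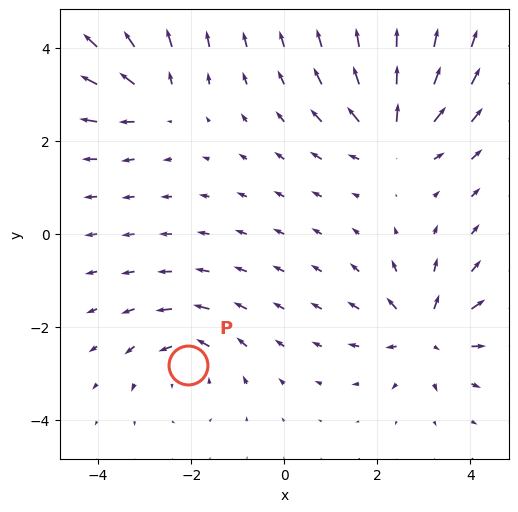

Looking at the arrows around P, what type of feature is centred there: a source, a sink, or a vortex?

At P (-2.1, -2.8) the arrows circulate counterclockwise. Divergence ≈0, curl about +4 — near-zero divergence with nonzero curl is a vortex.

vortex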